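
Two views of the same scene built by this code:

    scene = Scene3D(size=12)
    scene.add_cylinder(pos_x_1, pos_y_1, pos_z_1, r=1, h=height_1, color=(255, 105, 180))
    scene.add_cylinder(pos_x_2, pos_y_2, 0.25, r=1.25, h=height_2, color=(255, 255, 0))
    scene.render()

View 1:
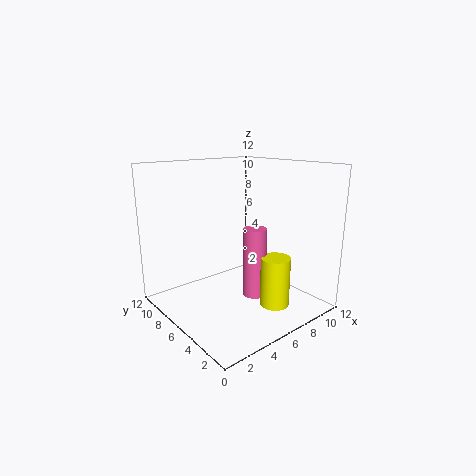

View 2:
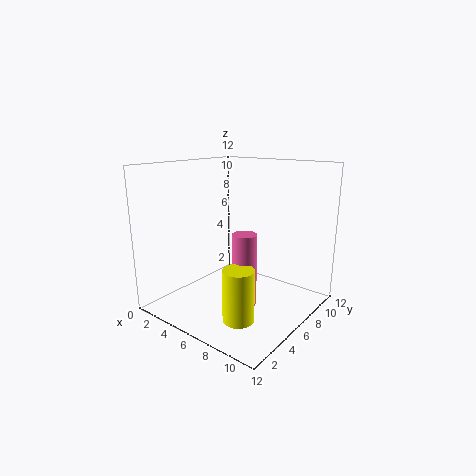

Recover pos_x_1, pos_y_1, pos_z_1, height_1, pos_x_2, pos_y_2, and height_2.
pos_x_1 = 7.25; pos_y_1 = 5.25; pos_z_1 = 0.75; height_1 = 6; pos_x_2 = 8; pos_y_2 = 3.5; height_2 = 4.25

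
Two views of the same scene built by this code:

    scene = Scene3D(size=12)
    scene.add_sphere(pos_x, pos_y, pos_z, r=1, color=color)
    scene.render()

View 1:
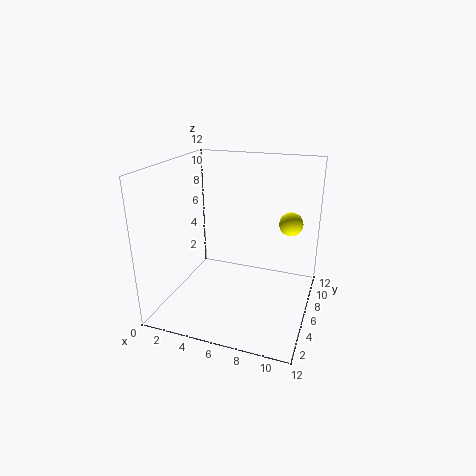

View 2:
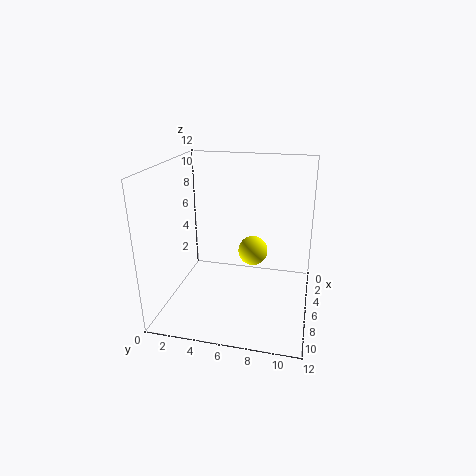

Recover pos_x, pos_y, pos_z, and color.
pos_x = 10, pos_y = 8, pos_z = 7, color = 'yellow'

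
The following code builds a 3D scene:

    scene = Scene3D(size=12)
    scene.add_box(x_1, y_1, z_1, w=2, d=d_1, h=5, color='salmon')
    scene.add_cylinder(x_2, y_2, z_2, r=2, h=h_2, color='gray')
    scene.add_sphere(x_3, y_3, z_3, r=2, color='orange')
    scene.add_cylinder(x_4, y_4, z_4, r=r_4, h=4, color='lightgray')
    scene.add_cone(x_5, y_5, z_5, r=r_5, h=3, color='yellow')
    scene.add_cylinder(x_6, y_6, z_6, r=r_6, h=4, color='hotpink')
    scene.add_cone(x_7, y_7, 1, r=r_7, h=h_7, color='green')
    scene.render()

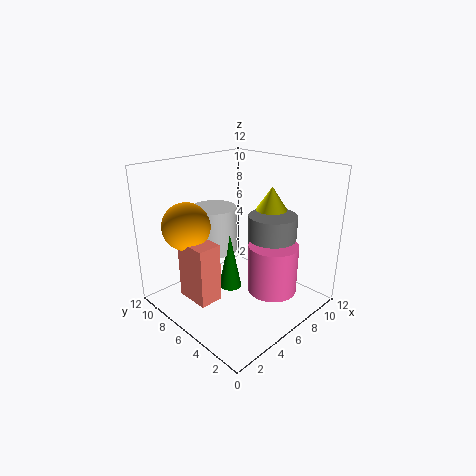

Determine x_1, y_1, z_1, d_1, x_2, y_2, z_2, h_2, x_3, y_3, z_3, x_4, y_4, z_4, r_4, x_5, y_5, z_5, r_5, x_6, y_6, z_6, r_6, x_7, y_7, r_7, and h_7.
x_1 = 2, y_1 = 6, z_1 = 1, d_1 = 3, x_2 = 8, y_2 = 4, z_2 = 3, h_2 = 5, x_3 = 3, y_3 = 9, z_3 = 7, x_4 = 6, y_4 = 9, z_4 = 4, r_4 = 2, x_5 = 9, y_5 = 5, z_5 = 7, r_5 = 2, x_6 = 7, y_6 = 3, z_6 = 2, r_6 = 2, x_7 = 6, y_7 = 7, r_7 = 1, h_7 = 5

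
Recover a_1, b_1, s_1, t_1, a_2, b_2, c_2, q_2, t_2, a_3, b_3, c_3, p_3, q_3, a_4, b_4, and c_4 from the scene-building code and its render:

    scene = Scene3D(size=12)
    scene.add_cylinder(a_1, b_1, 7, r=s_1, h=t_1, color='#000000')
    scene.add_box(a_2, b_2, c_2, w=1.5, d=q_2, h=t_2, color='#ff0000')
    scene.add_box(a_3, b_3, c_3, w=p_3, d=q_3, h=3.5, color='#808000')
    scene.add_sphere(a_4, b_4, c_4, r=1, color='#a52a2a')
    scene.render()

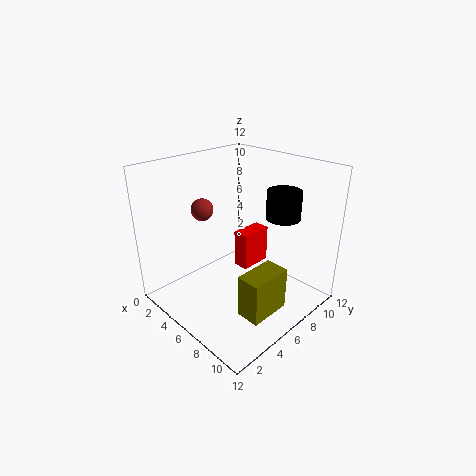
a_1 = 7.5, b_1 = 10, s_1 = 1.5, t_1 = 2.5, a_2 = 3.5, b_2 = 8, c_2 = 1.5, q_2 = 3, t_2 = 3.5, a_3 = 8.5, b_3 = 3.5, c_3 = 1, p_3 = 2, q_3 = 3.5, a_4 = 2, b_4 = 5.5, c_4 = 7.5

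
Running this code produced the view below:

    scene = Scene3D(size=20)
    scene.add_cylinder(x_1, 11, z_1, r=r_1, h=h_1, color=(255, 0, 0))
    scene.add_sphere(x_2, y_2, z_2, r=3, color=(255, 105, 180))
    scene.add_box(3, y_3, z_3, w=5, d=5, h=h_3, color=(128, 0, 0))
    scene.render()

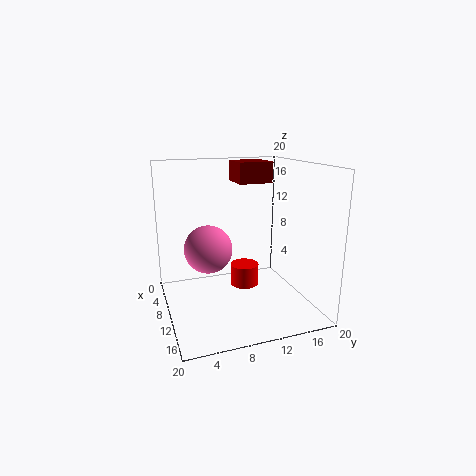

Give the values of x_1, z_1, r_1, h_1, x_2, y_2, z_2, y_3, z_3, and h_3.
x_1 = 10; z_1 = 3; r_1 = 2; h_1 = 3; x_2 = 13; y_2 = 5; z_2 = 10; y_3 = 11; z_3 = 17; h_3 = 3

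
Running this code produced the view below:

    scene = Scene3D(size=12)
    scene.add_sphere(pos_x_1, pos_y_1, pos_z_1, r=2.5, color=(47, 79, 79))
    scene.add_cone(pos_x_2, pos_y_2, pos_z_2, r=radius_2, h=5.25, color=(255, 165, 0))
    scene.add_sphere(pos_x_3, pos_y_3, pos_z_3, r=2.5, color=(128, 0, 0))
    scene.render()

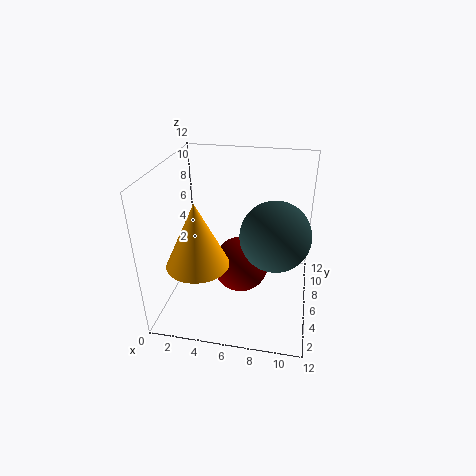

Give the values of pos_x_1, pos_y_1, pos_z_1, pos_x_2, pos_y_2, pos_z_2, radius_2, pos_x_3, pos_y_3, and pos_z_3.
pos_x_1 = 9.25, pos_y_1 = 3, pos_z_1 = 8.25, pos_x_2 = 3.25, pos_y_2 = 3.5, pos_z_2 = 4.75, radius_2 = 2.5, pos_x_3 = 6, pos_y_3 = 7.25, pos_z_3 = 2.5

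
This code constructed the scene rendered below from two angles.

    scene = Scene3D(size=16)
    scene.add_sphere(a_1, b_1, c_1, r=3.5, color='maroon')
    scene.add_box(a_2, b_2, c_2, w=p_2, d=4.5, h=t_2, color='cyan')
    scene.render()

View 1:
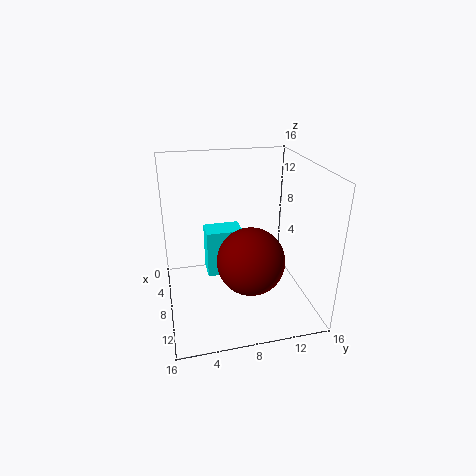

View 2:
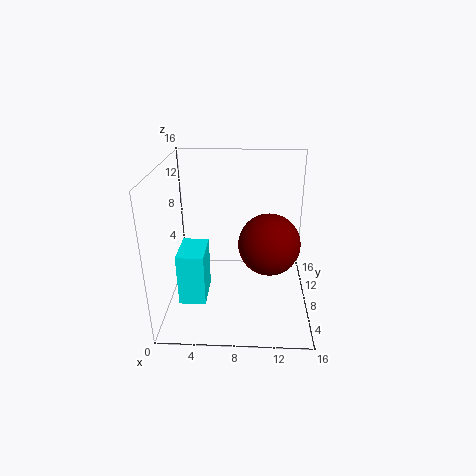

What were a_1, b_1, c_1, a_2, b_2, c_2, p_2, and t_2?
a_1 = 11.5, b_1 = 8.5, c_1 = 7, a_2 = 1.5, b_2 = 5, c_2 = 1, p_2 = 3, t_2 = 6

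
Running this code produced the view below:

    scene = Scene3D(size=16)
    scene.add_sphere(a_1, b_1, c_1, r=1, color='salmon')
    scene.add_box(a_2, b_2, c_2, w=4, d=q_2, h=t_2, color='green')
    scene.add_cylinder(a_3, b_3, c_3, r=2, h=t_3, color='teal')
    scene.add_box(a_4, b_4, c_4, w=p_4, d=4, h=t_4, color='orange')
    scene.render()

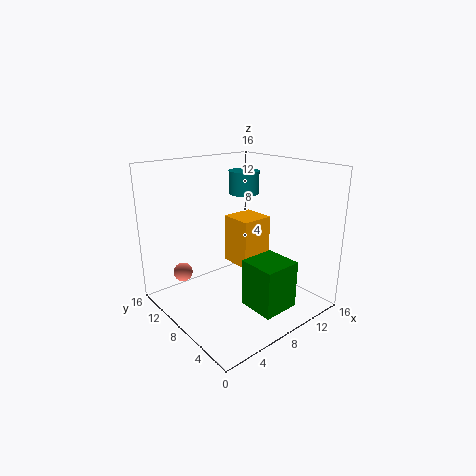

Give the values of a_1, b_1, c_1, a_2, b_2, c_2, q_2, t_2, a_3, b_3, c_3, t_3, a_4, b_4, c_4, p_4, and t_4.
a_1 = 2
b_1 = 10
c_1 = 5
a_2 = 6
b_2 = 1
c_2 = 2
q_2 = 4
t_2 = 5
a_3 = 14
b_3 = 14
c_3 = 11
t_3 = 3
a_4 = 10
b_4 = 9
c_4 = 3
p_4 = 4
t_4 = 6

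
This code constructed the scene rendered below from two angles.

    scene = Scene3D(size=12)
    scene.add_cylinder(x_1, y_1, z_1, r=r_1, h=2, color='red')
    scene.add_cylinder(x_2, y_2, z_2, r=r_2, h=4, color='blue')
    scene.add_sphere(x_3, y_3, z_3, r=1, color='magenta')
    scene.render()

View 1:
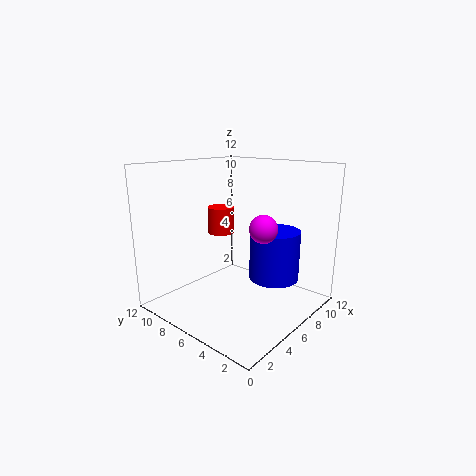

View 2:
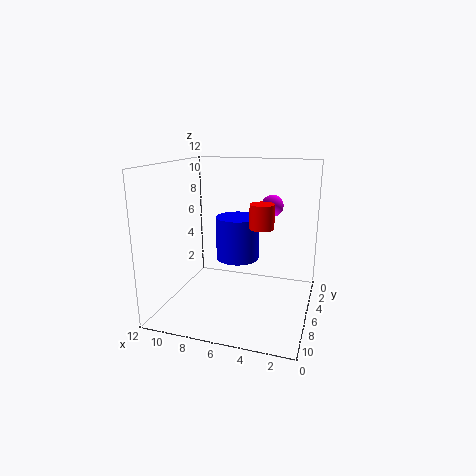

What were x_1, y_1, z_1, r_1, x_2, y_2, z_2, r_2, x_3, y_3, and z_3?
x_1 = 4, y_1 = 6, z_1 = 7, r_1 = 1, x_2 = 7, y_2 = 3, z_2 = 3, r_2 = 2, x_3 = 4, y_3 = 2, z_3 = 8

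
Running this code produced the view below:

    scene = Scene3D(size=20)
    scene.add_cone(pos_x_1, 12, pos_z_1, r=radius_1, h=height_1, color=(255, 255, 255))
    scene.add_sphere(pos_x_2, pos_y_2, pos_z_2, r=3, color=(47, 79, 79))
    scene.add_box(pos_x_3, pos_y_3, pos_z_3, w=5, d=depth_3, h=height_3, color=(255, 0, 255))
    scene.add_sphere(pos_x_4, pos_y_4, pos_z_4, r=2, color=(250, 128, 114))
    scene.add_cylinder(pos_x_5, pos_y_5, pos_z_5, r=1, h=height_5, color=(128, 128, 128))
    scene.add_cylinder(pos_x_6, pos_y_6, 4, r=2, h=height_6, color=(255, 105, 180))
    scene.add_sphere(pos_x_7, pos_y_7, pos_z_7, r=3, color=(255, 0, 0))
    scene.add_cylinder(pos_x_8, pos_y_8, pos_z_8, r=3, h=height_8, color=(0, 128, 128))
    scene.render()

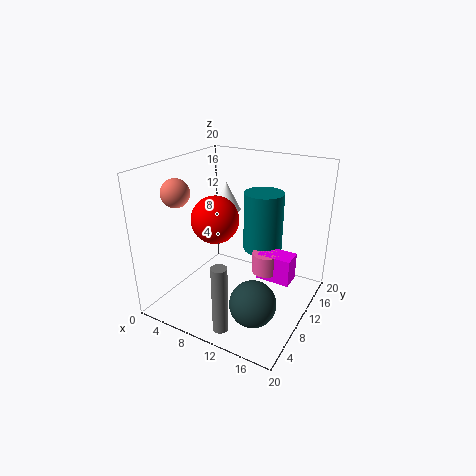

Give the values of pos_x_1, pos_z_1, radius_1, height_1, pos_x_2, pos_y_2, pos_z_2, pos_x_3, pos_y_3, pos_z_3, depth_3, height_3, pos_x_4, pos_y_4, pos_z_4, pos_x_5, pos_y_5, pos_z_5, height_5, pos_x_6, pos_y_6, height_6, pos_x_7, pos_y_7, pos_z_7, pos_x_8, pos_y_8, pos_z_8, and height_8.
pos_x_1 = 7, pos_z_1 = 13, radius_1 = 2, height_1 = 4, pos_x_2 = 15, pos_y_2 = 5, pos_z_2 = 4, pos_x_3 = 12, pos_y_3 = 12, pos_z_3 = 3, depth_3 = 3, height_3 = 4, pos_x_4 = 2, pos_y_4 = 7, pos_z_4 = 16, pos_x_5 = 12, pos_y_5 = 2, pos_z_5 = 1, height_5 = 9, pos_x_6 = 13, pos_y_6 = 13, height_6 = 3, pos_x_7 = 9, pos_y_7 = 6, pos_z_7 = 14, pos_x_8 = 11, pos_y_8 = 16, pos_z_8 = 6, height_8 = 9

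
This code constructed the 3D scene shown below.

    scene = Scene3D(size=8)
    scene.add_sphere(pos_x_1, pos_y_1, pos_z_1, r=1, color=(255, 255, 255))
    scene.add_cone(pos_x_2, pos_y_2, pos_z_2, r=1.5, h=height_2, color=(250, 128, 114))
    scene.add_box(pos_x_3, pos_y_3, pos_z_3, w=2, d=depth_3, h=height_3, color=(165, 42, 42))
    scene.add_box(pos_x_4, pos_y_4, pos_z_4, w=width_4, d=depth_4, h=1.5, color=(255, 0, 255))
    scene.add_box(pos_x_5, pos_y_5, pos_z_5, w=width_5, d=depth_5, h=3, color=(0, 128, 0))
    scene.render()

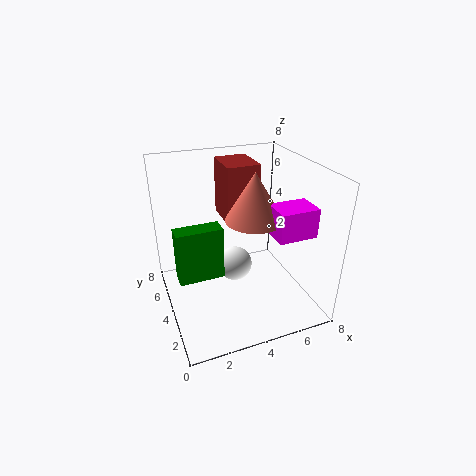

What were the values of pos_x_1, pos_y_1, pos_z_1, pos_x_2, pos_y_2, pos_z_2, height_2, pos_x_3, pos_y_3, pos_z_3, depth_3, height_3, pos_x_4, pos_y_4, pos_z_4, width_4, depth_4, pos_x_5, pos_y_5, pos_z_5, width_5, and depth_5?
pos_x_1 = 4; pos_y_1 = 4.5; pos_z_1 = 2; pos_x_2 = 4.5; pos_y_2 = 3; pos_z_2 = 5.5; height_2 = 2.5; pos_x_3 = 4; pos_y_3 = 5.5; pos_z_3 = 4; depth_3 = 2.5; height_3 = 3.5; pos_x_4 = 5; pos_y_4 = 1; pos_z_4 = 5; width_4 = 2; depth_4 = 1.5; pos_x_5 = 0.5; pos_y_5 = 3.5; pos_z_5 = 2; width_5 = 2.5; depth_5 = 1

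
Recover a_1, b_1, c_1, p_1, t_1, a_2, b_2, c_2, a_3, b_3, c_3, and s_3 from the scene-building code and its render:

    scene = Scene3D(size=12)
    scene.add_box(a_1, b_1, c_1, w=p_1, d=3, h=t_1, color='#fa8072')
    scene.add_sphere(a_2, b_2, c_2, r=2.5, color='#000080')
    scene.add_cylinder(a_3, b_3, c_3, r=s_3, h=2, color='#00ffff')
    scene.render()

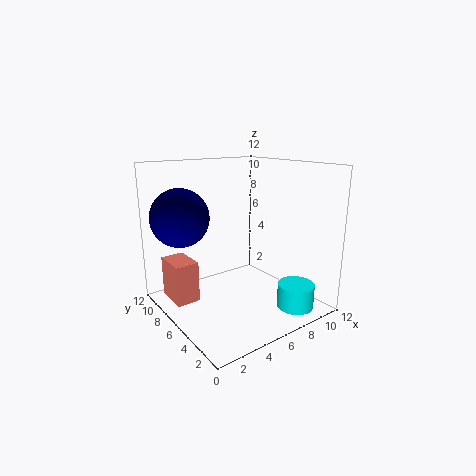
a_1 = 1
b_1 = 7.5
c_1 = 0.5
p_1 = 2
t_1 = 3.5
a_2 = 2.5
b_2 = 9.5
c_2 = 7.5
a_3 = 9
b_3 = 2
c_3 = 0.5
s_3 = 1.5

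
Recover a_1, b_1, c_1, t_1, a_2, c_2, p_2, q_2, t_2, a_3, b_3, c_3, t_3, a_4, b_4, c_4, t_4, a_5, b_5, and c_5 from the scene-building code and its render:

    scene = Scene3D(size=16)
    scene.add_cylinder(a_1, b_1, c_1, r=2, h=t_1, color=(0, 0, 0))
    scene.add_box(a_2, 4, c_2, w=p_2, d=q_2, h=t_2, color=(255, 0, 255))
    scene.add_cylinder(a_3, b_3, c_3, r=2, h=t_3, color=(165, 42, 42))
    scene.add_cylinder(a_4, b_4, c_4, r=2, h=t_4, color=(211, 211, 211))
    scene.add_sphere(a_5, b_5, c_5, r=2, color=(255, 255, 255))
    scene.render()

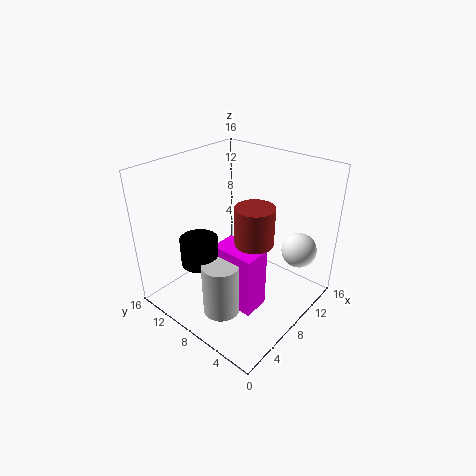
a_1 = 4, b_1 = 10, c_1 = 6, t_1 = 3, a_2 = 5, c_2 = 1, p_2 = 3, q_2 = 5, t_2 = 7, a_3 = 7, b_3 = 5, c_3 = 9, t_3 = 4, a_4 = 4, b_4 = 7, c_4 = 1, t_4 = 6, a_5 = 13, b_5 = 3, c_5 = 6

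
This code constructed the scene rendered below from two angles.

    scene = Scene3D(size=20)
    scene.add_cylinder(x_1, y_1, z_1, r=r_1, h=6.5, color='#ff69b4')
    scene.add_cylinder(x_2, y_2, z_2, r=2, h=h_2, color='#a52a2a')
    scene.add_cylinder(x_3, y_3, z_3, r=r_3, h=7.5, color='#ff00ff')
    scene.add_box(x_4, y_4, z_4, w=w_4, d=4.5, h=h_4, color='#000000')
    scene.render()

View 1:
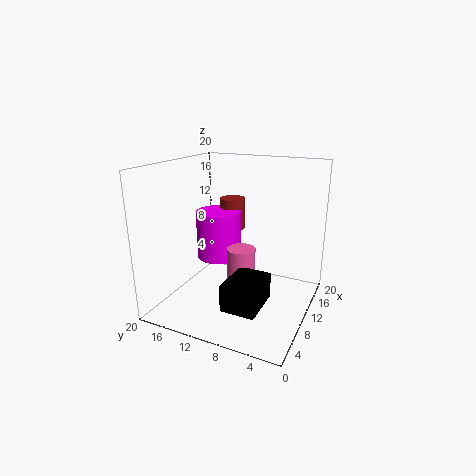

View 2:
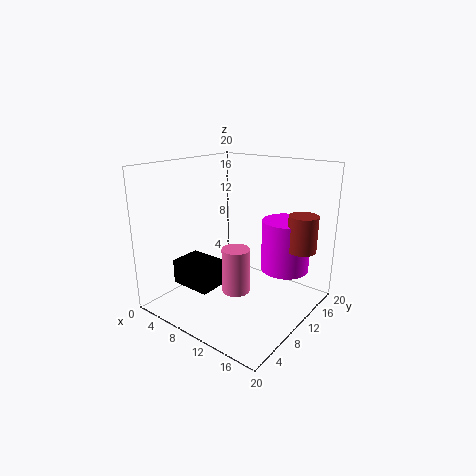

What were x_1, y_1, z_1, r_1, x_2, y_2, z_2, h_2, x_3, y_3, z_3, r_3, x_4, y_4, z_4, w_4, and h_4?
x_1 = 10
y_1 = 9.5
z_1 = 2
r_1 = 2
x_2 = 17.5
y_2 = 14.5
z_2 = 8.5
h_2 = 5
x_3 = 14.5
y_3 = 15.5
z_3 = 4.5
r_3 = 3.5
x_4 = 2.5
y_4 = 4.5
z_4 = 3
w_4 = 6
h_4 = 3.5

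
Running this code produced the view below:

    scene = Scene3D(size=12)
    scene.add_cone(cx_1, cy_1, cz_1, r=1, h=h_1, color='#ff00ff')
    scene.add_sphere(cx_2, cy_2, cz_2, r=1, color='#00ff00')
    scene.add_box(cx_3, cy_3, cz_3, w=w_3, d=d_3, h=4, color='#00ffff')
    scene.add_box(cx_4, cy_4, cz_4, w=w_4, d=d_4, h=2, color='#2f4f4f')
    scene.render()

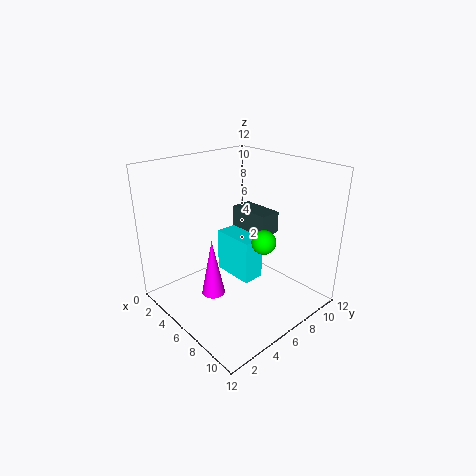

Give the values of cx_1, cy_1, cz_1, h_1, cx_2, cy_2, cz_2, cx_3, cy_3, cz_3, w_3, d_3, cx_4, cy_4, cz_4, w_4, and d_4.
cx_1 = 5
cy_1 = 4
cz_1 = 1
h_1 = 5
cx_2 = 8
cy_2 = 7
cz_2 = 6
cx_3 = 2
cy_3 = 7
cz_3 = 1
w_3 = 4
d_3 = 2
cx_4 = 2
cy_4 = 9
cz_4 = 5
w_4 = 4
d_4 = 2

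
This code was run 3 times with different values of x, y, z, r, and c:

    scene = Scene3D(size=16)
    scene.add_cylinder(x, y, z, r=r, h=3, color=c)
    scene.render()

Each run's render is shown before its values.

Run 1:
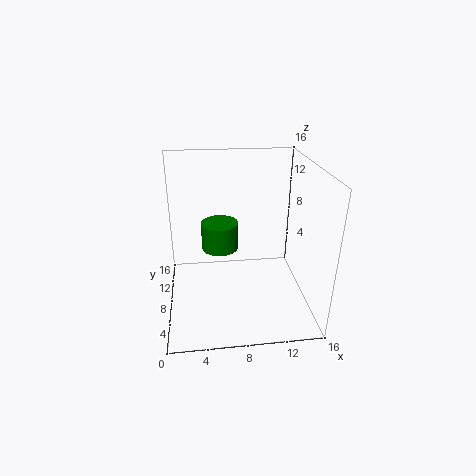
x = 6
y = 8
z = 7
r = 2
c = 'green'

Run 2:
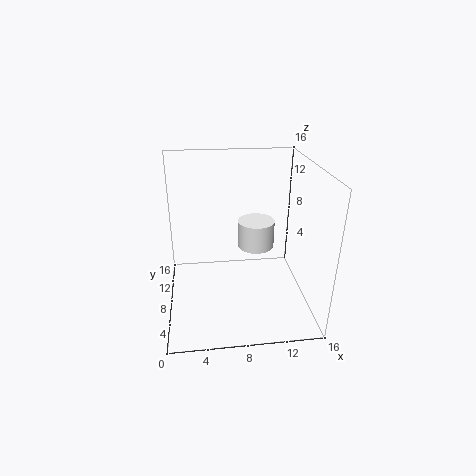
x = 10
y = 8
z = 7
r = 2
c = 'white'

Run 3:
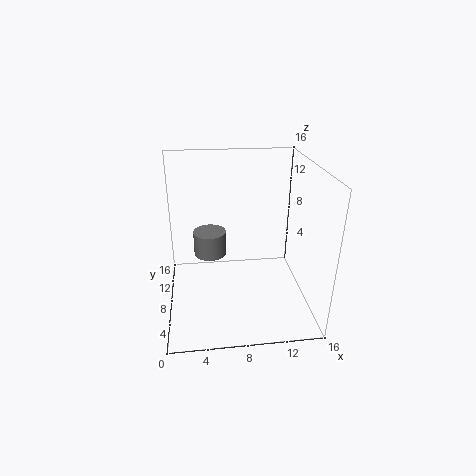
x = 5
y = 12
z = 4
r = 2
c = 'gray'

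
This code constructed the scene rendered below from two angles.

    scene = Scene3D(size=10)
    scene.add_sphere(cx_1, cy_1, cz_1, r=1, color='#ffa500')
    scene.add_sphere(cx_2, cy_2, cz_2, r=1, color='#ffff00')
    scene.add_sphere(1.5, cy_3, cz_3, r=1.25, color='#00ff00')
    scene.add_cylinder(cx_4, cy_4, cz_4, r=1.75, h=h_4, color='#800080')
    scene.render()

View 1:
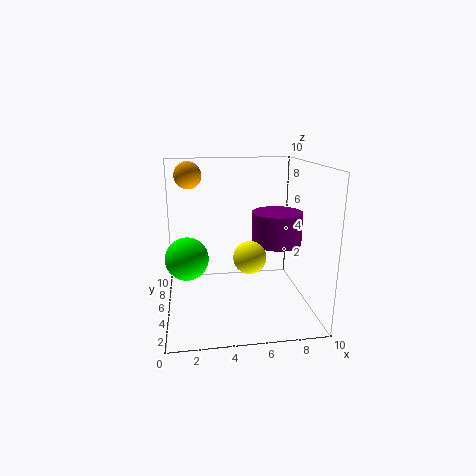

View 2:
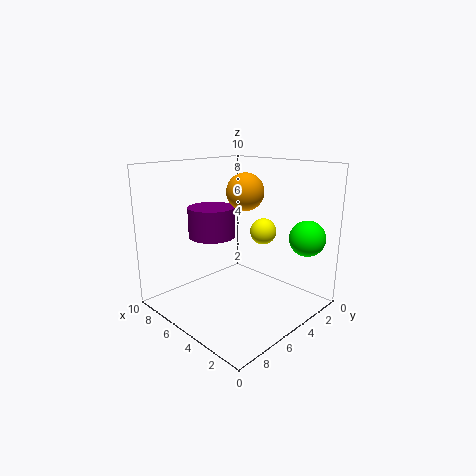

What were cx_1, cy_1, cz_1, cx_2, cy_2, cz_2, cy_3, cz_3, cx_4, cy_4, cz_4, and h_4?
cx_1 = 1.75, cy_1 = 7.75, cz_1 = 9, cx_2 = 5.25, cy_2 = 2, cz_2 = 4.75, cy_3 = 1.75, cz_3 = 5, cx_4 = 7.75, cy_4 = 5, cz_4 = 4.5, h_4 = 2.25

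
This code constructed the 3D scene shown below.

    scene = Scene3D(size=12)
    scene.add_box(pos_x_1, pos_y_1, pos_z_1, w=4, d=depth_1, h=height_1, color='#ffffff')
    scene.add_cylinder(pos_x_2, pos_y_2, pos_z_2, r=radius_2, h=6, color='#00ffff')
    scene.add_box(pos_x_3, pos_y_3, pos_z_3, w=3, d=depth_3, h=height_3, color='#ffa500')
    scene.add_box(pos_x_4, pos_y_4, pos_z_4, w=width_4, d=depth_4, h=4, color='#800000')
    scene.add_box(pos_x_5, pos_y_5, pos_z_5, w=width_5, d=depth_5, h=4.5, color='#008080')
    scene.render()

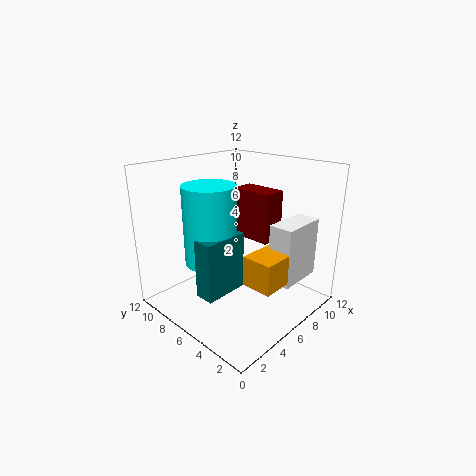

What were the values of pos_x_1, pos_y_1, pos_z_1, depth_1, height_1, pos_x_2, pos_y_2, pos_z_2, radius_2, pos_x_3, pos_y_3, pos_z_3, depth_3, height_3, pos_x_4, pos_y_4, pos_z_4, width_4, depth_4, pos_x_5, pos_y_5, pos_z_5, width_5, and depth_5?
pos_x_1 = 7, pos_y_1 = 1.5, pos_z_1 = 2.5, depth_1 = 2, height_1 = 5, pos_x_2 = 3, pos_y_2 = 6, pos_z_2 = 5, radius_2 = 2, pos_x_3 = 4.5, pos_y_3 = 1.5, pos_z_3 = 3, depth_3 = 2.5, height_3 = 2.5, pos_x_4 = 6.5, pos_y_4 = 3.5, pos_z_4 = 6, width_4 = 2, depth_4 = 3.5, pos_x_5 = 1, pos_y_5 = 4, pos_z_5 = 3, width_5 = 3.5, depth_5 = 1.5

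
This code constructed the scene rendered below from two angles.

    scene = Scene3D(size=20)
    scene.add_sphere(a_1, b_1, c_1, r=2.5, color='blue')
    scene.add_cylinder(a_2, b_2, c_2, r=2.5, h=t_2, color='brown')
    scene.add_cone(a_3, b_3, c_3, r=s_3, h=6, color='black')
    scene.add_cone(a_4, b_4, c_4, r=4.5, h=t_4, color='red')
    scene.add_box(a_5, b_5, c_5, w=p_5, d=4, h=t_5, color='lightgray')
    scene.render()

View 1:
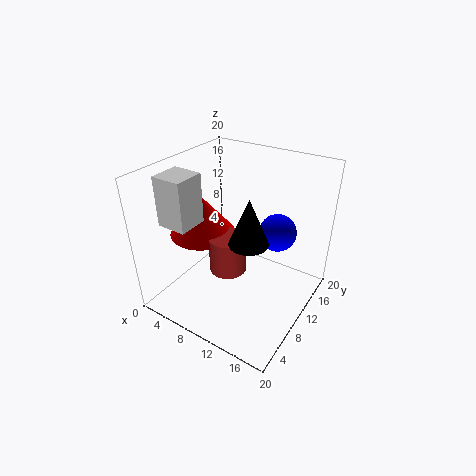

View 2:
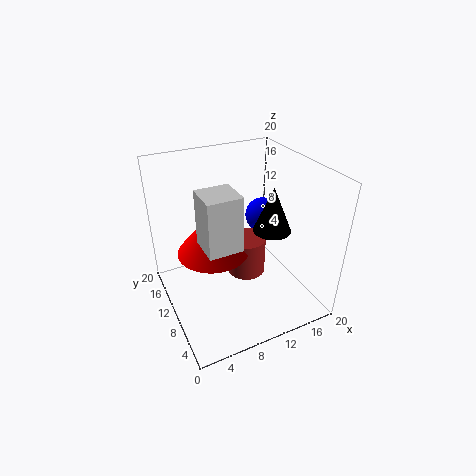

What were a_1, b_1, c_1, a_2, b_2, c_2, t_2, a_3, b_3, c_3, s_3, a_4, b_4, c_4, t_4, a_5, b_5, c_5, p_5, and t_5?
a_1 = 15, b_1 = 12, c_1 = 11.5, a_2 = 10, b_2 = 7.5, c_2 = 6.5, t_2 = 5, a_3 = 13.5, b_3 = 7, c_3 = 12, s_3 = 2.5, a_4 = 5.5, b_4 = 8, c_4 = 10.5, t_4 = 5.5, a_5 = 3, b_5 = 2.5, c_5 = 13.5, p_5 = 4, t_5 = 6.5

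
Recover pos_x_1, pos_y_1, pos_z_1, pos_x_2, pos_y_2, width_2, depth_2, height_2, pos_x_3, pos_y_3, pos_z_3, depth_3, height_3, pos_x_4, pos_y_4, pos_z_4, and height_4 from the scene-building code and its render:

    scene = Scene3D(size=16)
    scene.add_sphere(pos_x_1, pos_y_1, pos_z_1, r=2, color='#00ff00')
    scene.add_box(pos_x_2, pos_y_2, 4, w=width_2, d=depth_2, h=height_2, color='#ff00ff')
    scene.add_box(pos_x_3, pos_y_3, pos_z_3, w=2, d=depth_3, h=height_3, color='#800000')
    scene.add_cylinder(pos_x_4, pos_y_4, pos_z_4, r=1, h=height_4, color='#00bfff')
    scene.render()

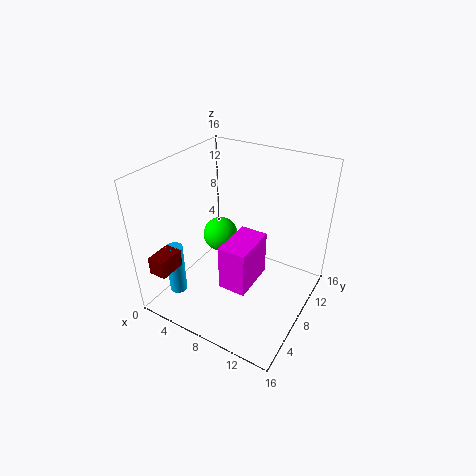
pos_x_1 = 5, pos_y_1 = 9, pos_z_1 = 7, pos_x_2 = 8, pos_y_2 = 4, width_2 = 3, depth_2 = 5, height_2 = 5, pos_x_3 = 1, pos_y_3 = 1, pos_z_3 = 5, depth_3 = 3, height_3 = 2, pos_x_4 = 2, pos_y_4 = 4, pos_z_4 = 1, height_4 = 6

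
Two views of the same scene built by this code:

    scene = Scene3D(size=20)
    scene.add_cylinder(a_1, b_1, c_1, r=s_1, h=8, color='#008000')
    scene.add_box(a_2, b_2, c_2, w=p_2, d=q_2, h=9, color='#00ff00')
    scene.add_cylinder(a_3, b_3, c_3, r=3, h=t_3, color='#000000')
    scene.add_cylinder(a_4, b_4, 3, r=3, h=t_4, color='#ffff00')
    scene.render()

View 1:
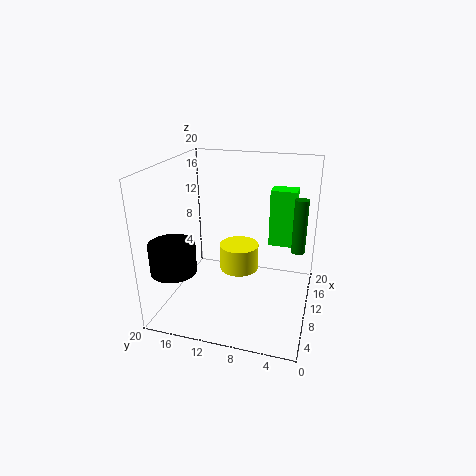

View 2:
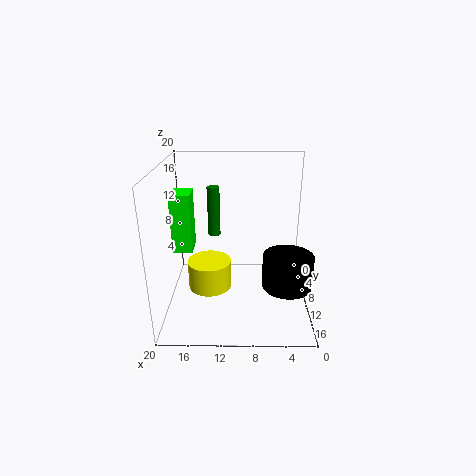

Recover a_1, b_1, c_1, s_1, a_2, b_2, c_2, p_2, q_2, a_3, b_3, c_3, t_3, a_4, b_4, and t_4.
a_1 = 14
b_1 = 2
c_1 = 7
s_1 = 1
a_2 = 17
b_2 = 3
c_2 = 6
p_2 = 3
q_2 = 4
a_3 = 4
b_3 = 17
c_3 = 7
t_3 = 4
a_4 = 14
b_4 = 11
t_4 = 4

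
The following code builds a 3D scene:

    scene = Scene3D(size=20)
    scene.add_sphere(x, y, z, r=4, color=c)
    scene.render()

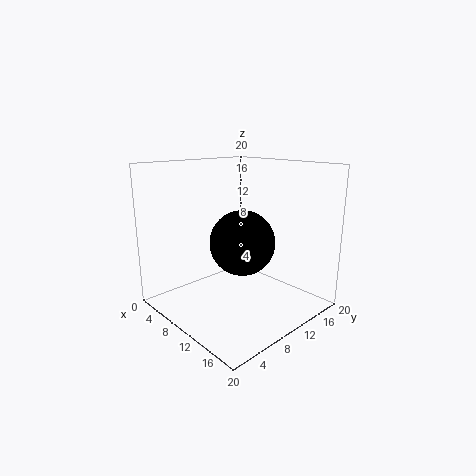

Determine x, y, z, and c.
x = 14, y = 7, z = 11, c = 'black'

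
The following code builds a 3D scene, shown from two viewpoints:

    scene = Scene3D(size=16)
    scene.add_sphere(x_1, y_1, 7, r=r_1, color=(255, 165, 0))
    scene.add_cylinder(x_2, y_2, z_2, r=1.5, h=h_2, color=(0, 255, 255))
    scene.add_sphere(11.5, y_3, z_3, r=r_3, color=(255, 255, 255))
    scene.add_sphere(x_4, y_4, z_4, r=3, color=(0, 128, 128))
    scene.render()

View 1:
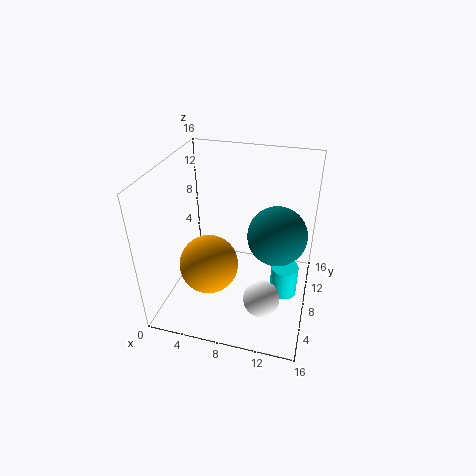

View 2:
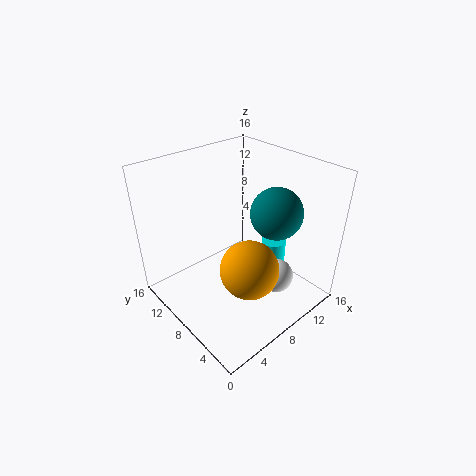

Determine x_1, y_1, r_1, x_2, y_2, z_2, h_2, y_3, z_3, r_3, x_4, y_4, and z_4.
x_1 = 6
y_1 = 4
r_1 = 3
x_2 = 13.5
y_2 = 7.5
z_2 = 2
h_2 = 3.5
y_3 = 5
z_3 = 2.5
r_3 = 2
x_4 = 12.5
y_4 = 6.5
z_4 = 10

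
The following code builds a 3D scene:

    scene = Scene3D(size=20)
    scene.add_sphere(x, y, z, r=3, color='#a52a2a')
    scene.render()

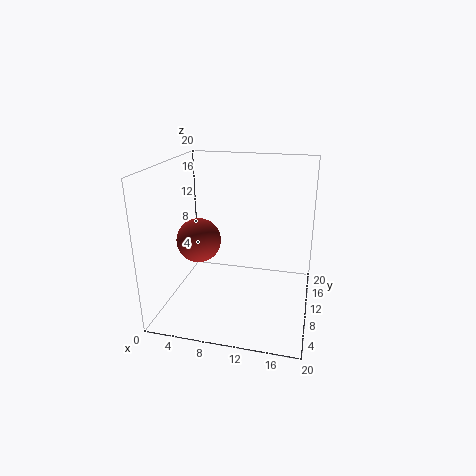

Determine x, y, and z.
x = 5
y = 8
z = 10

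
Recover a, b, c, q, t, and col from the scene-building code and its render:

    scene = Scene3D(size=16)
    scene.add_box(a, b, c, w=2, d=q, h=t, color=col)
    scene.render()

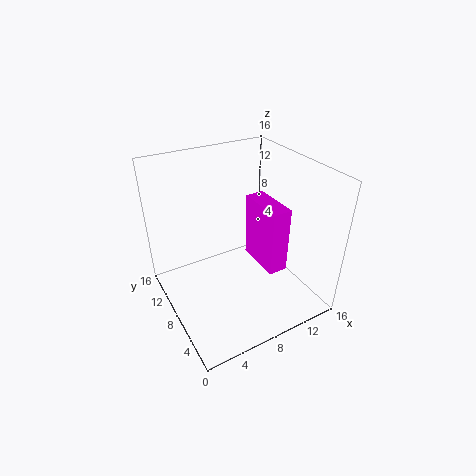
a = 9, b = 3, c = 6, q = 5, t = 7, col = 'magenta'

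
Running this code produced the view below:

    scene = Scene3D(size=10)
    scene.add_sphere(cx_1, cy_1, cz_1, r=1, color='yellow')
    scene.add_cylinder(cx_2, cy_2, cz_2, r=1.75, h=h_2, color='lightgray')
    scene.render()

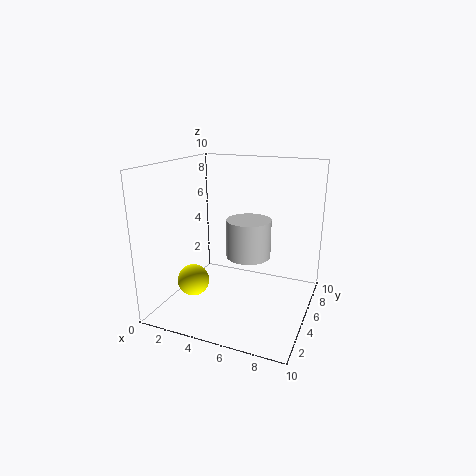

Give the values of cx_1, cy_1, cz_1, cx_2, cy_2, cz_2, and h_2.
cx_1 = 3.25; cy_1 = 1.75; cz_1 = 3; cx_2 = 4.75; cy_2 = 7.75; cz_2 = 2.5; h_2 = 3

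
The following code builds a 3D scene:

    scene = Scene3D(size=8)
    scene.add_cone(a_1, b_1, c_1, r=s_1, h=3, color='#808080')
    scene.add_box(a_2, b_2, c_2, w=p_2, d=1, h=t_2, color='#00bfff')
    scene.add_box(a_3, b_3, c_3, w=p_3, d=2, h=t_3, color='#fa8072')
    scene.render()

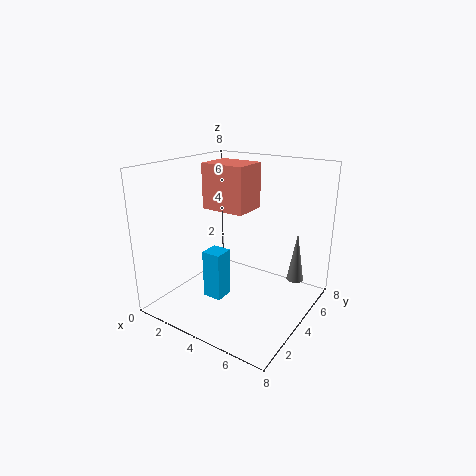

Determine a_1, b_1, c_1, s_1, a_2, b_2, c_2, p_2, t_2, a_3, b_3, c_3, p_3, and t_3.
a_1 = 6.5; b_1 = 6.5; c_1 = 1; s_1 = 0.5; a_2 = 3.5; b_2 = 1.5; c_2 = 1.5; p_2 = 1; t_2 = 2.5; a_3 = 2; b_3 = 3.5; c_3 = 5.5; p_3 = 2.5; t_3 = 2.5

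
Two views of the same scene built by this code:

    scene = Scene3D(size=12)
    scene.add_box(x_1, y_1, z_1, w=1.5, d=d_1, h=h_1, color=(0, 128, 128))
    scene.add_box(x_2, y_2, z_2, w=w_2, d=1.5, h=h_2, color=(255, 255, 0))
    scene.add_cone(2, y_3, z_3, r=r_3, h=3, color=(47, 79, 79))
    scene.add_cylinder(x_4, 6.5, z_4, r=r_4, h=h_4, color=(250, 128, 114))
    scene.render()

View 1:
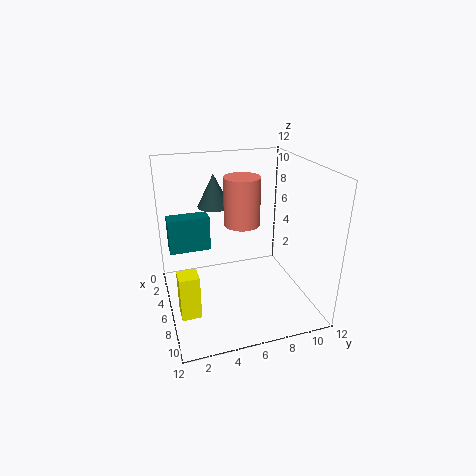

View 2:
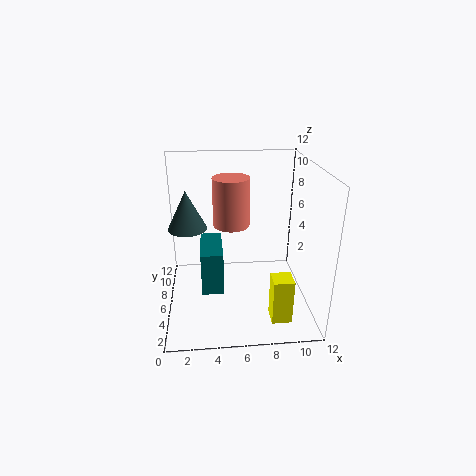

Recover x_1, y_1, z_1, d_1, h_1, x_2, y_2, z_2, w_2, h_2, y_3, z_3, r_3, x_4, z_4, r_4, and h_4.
x_1 = 3; y_1 = 0.5; z_1 = 4.5; d_1 = 3.5; h_1 = 3; x_2 = 8; y_2 = 0.5; z_2 = 1.5; w_2 = 1.5; h_2 = 3.5; y_3 = 5; z_3 = 7.5; r_3 = 1.5; x_4 = 5.5; z_4 = 7; r_4 = 1.5; h_4 = 4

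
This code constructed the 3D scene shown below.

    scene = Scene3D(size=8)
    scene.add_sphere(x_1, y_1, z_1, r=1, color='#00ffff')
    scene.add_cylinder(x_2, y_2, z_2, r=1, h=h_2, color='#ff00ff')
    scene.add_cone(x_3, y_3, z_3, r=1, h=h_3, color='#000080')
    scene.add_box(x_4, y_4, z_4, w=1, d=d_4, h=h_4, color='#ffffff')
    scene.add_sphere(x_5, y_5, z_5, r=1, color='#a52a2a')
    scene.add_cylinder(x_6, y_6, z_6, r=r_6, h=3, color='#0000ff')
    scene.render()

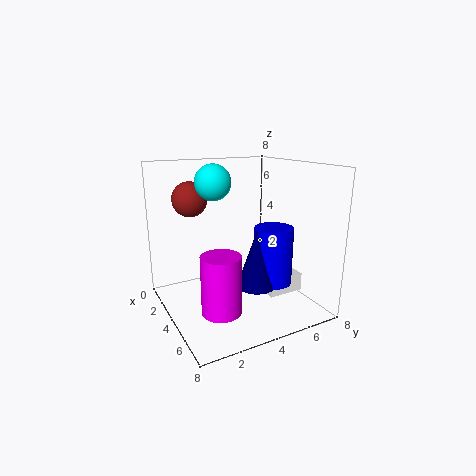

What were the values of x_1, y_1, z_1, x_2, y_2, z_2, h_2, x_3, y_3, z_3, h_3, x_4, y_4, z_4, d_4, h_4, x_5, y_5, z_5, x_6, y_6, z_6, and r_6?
x_1 = 3
y_1 = 3
z_1 = 7
x_2 = 6
y_2 = 2
z_2 = 1
h_2 = 3
x_3 = 6
y_3 = 4
z_3 = 2
h_3 = 3
x_4 = 5
y_4 = 5
z_4 = 1
d_4 = 2
h_4 = 1
x_5 = 2
y_5 = 2
z_5 = 6
x_6 = 6
y_6 = 5
z_6 = 2
r_6 = 1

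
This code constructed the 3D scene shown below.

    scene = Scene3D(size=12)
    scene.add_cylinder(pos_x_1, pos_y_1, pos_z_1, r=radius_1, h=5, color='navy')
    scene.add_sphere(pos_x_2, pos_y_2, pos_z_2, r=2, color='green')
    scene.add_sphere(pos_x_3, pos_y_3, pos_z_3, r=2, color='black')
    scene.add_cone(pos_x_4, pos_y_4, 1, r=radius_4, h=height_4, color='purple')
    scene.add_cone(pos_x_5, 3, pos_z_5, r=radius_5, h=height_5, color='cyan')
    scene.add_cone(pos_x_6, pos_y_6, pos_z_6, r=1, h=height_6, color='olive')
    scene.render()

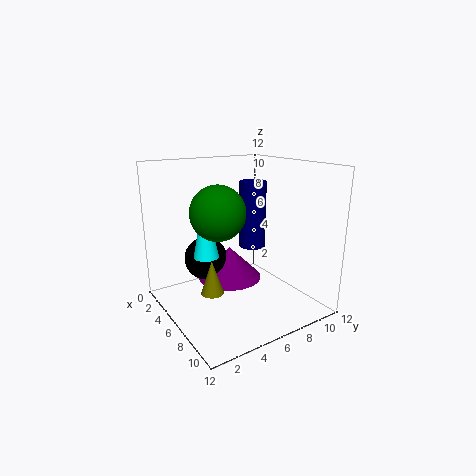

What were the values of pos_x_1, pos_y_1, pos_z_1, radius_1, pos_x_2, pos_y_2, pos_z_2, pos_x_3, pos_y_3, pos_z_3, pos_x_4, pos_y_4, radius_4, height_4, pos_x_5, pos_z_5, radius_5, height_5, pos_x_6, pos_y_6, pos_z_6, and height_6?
pos_x_1 = 8; pos_y_1 = 6; pos_z_1 = 6; radius_1 = 1; pos_x_2 = 8; pos_y_2 = 3; pos_z_2 = 9; pos_x_3 = 2; pos_y_3 = 5; pos_z_3 = 3; pos_x_4 = 3; pos_y_4 = 7; radius_4 = 3; height_4 = 3; pos_x_5 = 6; pos_z_5 = 5; radius_5 = 1; height_5 = 5; pos_x_6 = 5; pos_y_6 = 4; pos_z_6 = 1; height_6 = 3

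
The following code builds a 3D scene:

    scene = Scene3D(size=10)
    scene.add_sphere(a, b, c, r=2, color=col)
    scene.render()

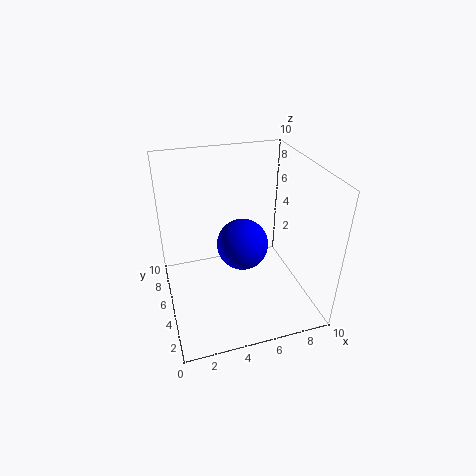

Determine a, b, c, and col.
a = 6, b = 7, c = 3, col = 'blue'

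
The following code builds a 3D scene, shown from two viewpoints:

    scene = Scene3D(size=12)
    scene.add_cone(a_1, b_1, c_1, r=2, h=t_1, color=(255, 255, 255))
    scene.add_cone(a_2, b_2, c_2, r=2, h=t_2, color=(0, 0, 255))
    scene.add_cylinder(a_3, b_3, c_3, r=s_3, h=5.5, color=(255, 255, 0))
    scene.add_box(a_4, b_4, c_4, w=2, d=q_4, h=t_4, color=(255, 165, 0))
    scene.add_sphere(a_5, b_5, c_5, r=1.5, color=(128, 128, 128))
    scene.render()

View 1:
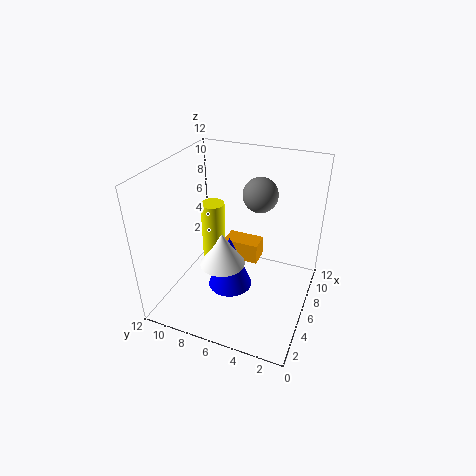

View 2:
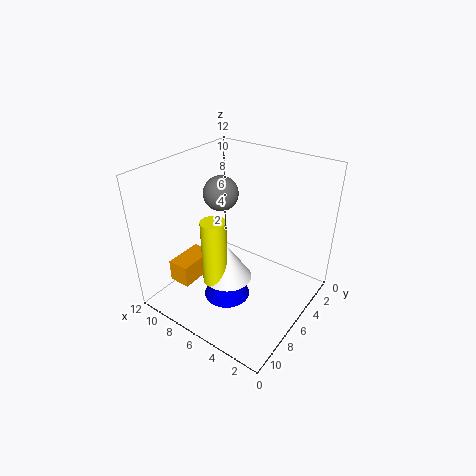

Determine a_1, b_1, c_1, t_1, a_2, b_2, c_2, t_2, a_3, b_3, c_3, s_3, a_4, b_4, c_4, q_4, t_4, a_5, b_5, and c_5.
a_1 = 6, b_1 = 7.5, c_1 = 3, t_1 = 3, a_2 = 6.5, b_2 = 7, c_2 = 0.5, t_2 = 5, a_3 = 6.5, b_3 = 8.5, c_3 = 3, s_3 = 1, a_4 = 9.5, b_4 = 5.5, c_4 = 1, q_4 = 3.5, t_4 = 2, a_5 = 8.5, b_5 = 5, c_5 = 9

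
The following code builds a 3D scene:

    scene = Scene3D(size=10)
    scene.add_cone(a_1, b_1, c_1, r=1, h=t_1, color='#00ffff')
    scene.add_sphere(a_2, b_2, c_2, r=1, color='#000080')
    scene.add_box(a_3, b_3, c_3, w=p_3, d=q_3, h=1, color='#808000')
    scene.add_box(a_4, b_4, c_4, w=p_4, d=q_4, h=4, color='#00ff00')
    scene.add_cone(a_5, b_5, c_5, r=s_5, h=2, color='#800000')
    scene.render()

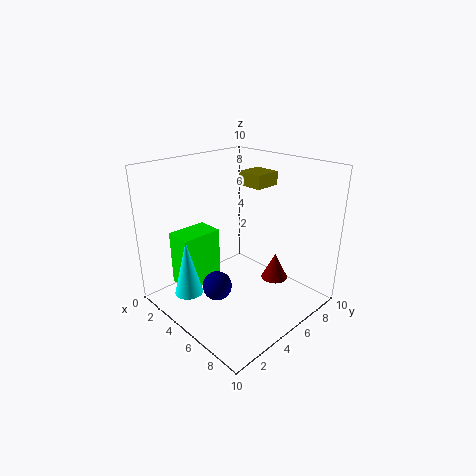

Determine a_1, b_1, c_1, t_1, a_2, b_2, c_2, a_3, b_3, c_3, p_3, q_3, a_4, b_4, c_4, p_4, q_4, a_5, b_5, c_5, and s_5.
a_1 = 3; b_1 = 2; c_1 = 1; t_1 = 4; a_2 = 5; b_2 = 3; c_2 = 2; a_3 = 3; b_3 = 7; c_3 = 8; p_3 = 2; q_3 = 2; a_4 = 1; b_4 = 2; c_4 = 1; p_4 = 2; q_4 = 3; a_5 = 6; b_5 = 8; c_5 = 1; s_5 = 1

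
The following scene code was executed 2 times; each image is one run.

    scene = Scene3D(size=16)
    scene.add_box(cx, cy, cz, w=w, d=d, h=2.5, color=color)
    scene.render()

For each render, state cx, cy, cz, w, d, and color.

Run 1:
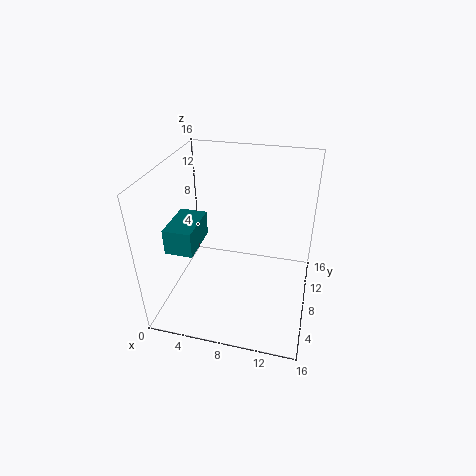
cx = 2.5, cy = 1.5, cz = 9.5, w = 2.75, d = 4.5, color = 'teal'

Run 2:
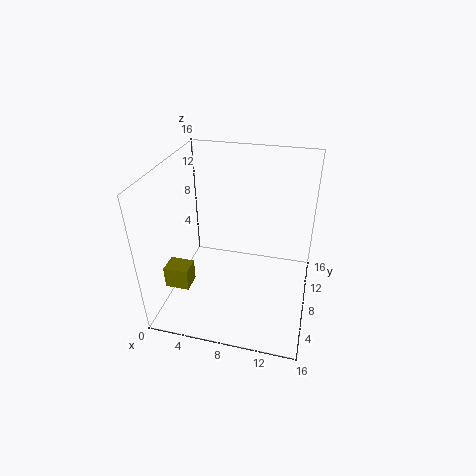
cx = 0.5, cy = 4, cz = 2.75, w = 2.75, d = 2.25, color = 'olive'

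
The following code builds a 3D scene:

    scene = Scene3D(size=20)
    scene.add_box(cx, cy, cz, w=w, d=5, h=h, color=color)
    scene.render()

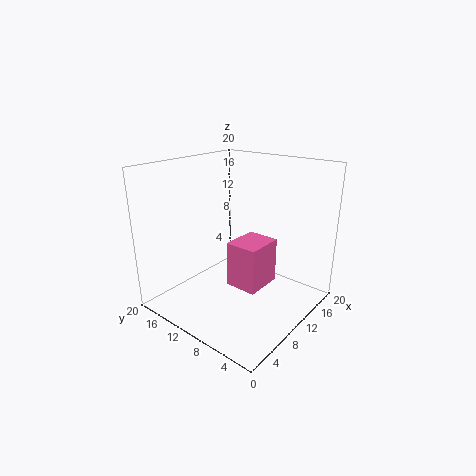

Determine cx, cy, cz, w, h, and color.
cx = 11, cy = 8, cz = 1, w = 6, h = 7, color = 'hotpink'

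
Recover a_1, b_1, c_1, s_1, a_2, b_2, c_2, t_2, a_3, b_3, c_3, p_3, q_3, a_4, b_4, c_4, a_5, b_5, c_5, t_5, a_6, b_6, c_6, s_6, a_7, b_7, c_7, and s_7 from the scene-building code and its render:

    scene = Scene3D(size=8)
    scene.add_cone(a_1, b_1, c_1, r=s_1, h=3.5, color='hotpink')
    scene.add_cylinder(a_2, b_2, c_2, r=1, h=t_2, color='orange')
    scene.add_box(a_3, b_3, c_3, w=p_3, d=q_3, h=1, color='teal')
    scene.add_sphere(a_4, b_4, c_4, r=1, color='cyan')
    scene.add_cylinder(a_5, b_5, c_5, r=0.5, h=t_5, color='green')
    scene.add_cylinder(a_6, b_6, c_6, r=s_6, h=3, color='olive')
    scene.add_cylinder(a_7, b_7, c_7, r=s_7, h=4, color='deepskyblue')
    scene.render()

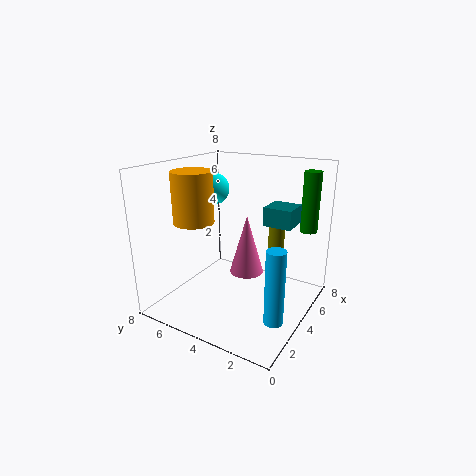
a_1 = 5, b_1 = 4, c_1 = 1.5, s_1 = 1, a_2 = 1.5, b_2 = 5, c_2 = 5.5, t_2 = 2.5, a_3 = 4, b_3 = 1, c_3 = 5, p_3 = 1.5, q_3 = 1.5, a_4 = 6, b_4 = 7, c_4 = 6, a_5 = 7, b_5 = 1, c_5 = 4, t_5 = 3.5, a_6 = 7, b_6 = 3, c_6 = 1, s_6 = 0.5, a_7 = 2.5, b_7 = 1, c_7 = 0.5, s_7 = 0.5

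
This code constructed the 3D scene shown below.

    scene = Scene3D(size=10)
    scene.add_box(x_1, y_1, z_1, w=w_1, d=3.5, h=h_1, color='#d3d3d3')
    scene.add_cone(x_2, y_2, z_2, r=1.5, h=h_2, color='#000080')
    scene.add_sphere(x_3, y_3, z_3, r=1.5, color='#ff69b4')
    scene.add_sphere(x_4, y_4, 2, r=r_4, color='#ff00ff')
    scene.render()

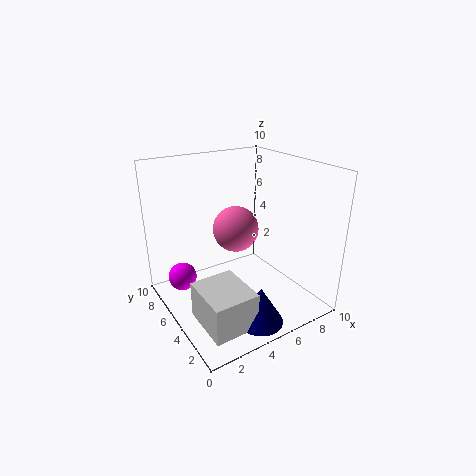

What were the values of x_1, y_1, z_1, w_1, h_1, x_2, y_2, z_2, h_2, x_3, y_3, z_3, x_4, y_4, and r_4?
x_1 = 1, y_1 = 1, z_1 = 0.5, w_1 = 3, h_1 = 2.5, x_2 = 4.5, y_2 = 1.5, z_2 = 0.5, h_2 = 2.5, x_3 = 4.5, y_3 = 4.5, z_3 = 6, x_4 = 1.5, y_4 = 7, r_4 = 1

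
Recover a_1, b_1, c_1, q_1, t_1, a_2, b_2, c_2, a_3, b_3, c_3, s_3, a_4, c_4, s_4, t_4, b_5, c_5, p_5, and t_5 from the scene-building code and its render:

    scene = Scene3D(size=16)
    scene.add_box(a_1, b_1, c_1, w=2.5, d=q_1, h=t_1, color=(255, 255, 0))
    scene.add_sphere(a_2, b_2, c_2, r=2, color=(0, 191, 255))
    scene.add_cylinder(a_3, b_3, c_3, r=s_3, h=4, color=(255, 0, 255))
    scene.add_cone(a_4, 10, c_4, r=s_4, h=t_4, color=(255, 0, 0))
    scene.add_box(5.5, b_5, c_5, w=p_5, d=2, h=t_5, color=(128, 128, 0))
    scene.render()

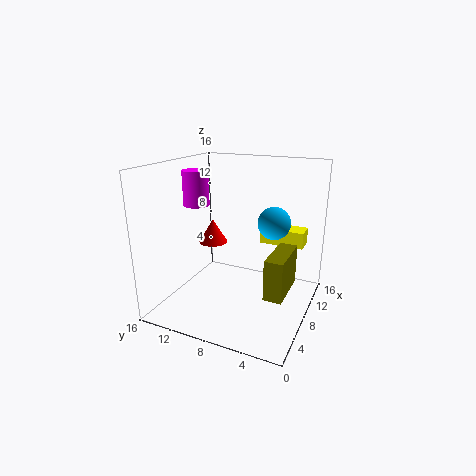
a_1 = 13.5
b_1 = 2
c_1 = 5.5
q_1 = 5.5
t_1 = 2
a_2 = 13
b_2 = 5.5
c_2 = 8.5
a_3 = 8.5
b_3 = 13.5
c_3 = 11
s_3 = 1.5
a_4 = 6
c_4 = 8
s_4 = 1.5
t_4 = 2.5
b_5 = 2
c_5 = 2.5
p_5 = 5.5
t_5 = 4.5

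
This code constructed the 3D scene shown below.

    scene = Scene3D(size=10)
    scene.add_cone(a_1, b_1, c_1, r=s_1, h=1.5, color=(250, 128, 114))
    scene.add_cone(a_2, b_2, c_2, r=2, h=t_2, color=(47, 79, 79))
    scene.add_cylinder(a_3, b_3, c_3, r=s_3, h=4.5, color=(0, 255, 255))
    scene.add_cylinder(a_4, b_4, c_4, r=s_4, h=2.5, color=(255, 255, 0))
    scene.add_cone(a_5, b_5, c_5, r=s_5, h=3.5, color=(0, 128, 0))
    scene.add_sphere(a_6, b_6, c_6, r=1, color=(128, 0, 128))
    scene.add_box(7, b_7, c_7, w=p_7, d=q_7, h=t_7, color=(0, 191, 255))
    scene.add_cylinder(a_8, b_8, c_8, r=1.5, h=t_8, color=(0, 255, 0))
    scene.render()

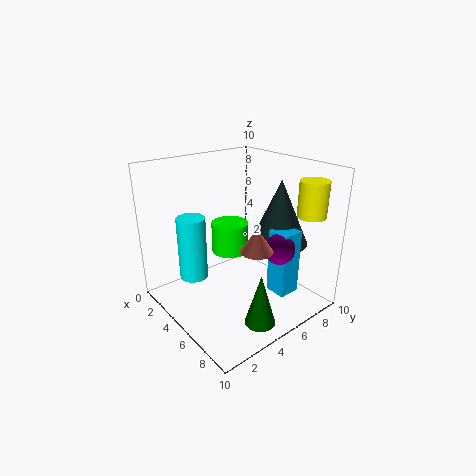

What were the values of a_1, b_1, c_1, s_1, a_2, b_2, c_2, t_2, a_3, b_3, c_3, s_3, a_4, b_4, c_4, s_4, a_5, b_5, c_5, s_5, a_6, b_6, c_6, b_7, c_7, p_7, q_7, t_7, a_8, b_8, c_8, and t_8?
a_1 = 8; b_1 = 4; c_1 = 5.5; s_1 = 1; a_2 = 6.5; b_2 = 7.5; c_2 = 4.5; t_2 = 4.5; a_3 = 3; b_3 = 2.5; c_3 = 2; s_3 = 1; a_4 = 8; b_4 = 9; c_4 = 6.5; s_4 = 1; a_5 = 8.5; b_5 = 4; c_5 = 0.5; s_5 = 1; a_6 = 8; b_6 = 6; c_6 = 5; b_7 = 6; c_7 = 1.5; p_7 = 1.5; q_7 = 1.5; t_7 = 4.5; a_8 = 1.5; b_8 = 7; c_8 = 2; t_8 = 2.5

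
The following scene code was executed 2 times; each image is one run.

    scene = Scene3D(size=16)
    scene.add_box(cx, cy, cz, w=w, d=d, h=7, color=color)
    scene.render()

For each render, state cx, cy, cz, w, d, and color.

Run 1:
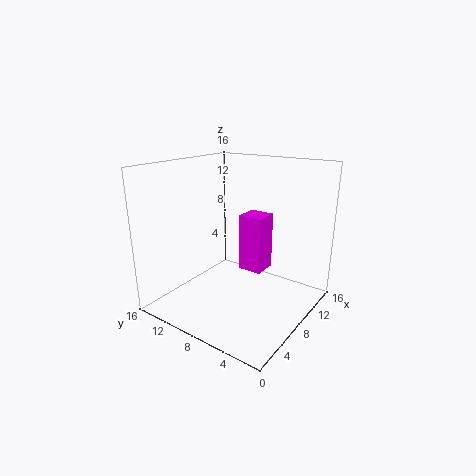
cx = 11; cy = 7; cz = 2.5; w = 3; d = 3; color = 'magenta'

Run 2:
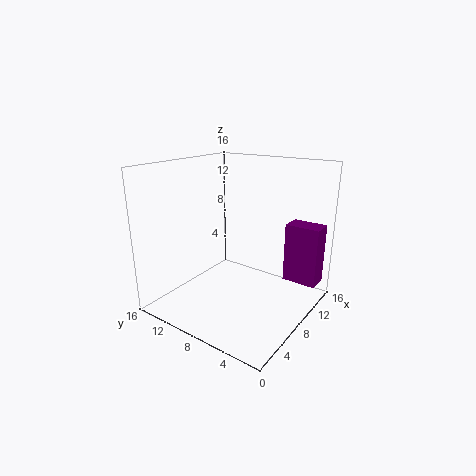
cx = 12.5; cy = 0.5; cz = 2; w = 2.5; d = 4; color = 'purple'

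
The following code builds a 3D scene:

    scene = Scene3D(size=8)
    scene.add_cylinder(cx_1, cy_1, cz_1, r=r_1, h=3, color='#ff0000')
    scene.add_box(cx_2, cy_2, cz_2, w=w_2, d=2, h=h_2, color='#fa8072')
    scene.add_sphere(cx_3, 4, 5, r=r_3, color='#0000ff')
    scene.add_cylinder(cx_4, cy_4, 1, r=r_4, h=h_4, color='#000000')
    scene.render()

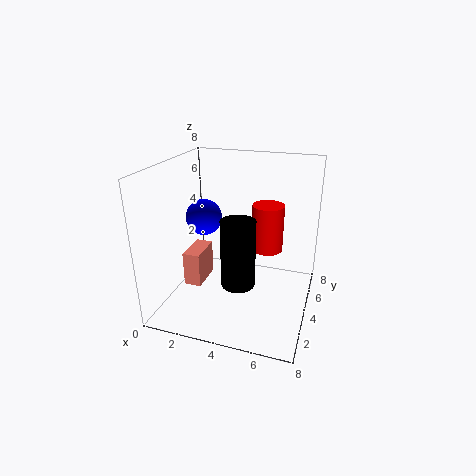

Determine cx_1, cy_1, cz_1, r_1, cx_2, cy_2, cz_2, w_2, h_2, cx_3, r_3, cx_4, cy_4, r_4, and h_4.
cx_1 = 5; cy_1 = 7; cz_1 = 2; r_1 = 1; cx_2 = 1; cy_2 = 3; cz_2 = 1; w_2 = 1; h_2 = 2; cx_3 = 2; r_3 = 1; cx_4 = 4; cy_4 = 4; r_4 = 1; h_4 = 4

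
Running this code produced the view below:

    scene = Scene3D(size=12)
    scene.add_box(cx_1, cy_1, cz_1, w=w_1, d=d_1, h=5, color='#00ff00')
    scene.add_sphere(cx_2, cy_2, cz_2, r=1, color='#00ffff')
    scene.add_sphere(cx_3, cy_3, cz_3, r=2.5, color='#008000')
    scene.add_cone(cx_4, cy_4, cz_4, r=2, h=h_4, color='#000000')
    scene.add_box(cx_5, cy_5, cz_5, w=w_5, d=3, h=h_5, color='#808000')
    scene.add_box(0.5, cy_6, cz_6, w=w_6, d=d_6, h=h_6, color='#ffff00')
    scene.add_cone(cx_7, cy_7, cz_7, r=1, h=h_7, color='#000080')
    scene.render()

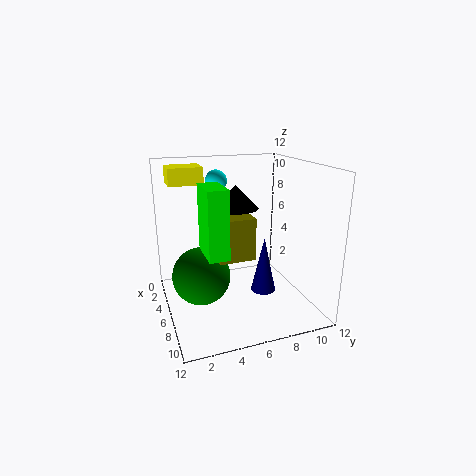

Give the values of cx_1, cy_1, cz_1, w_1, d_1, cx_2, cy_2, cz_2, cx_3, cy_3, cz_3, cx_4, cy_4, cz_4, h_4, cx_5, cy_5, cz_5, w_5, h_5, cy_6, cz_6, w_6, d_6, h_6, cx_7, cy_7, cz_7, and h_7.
cx_1 = 7, cy_1 = 2.5, cz_1 = 6, w_1 = 3, d_1 = 1.5, cx_2 = 1.5, cy_2 = 5.5, cz_2 = 10, cx_3 = 5, cy_3 = 3, cz_3 = 2.5, cx_4 = 4, cy_4 = 6.5, cz_4 = 8, h_4 = 2, cx_5 = 5, cy_5 = 4, cz_5 = 4.5, w_5 = 2.5, h_5 = 3.5, cy_6 = 1, cz_6 = 10, w_6 = 2.5, d_6 = 3, h_6 = 1.5, cx_7 = 8, cy_7 = 7.5, cz_7 = 2, h_7 = 4.5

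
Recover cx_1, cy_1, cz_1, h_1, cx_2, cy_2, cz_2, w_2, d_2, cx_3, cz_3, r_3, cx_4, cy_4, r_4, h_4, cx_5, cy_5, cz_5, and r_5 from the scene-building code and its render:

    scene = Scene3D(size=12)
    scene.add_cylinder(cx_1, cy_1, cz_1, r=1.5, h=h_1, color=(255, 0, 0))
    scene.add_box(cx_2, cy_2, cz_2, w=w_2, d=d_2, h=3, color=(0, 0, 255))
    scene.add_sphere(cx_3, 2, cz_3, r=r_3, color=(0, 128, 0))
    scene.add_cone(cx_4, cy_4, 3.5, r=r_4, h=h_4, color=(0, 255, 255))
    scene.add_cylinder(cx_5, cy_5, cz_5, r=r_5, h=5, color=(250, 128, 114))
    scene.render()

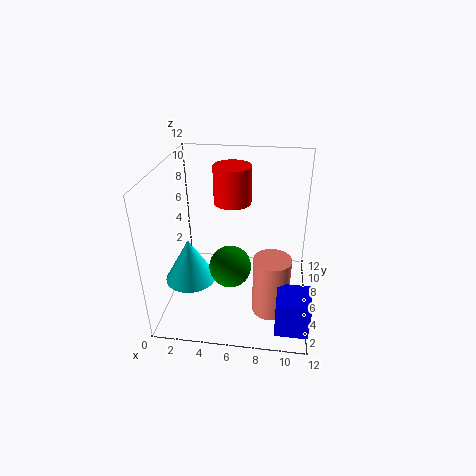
cx_1 = 5.5; cy_1 = 6.5; cz_1 = 9; h_1 = 3; cx_2 = 9.5; cy_2 = 0.5; cz_2 = 1; w_2 = 2.5; d_2 = 2.5; cx_3 = 6; cz_3 = 6; r_3 = 1.5; cx_4 = 2.5; cy_4 = 3.5; r_4 = 2; h_4 = 3.5; cx_5 = 9; cy_5 = 4; cz_5 = 0.5; r_5 = 1.5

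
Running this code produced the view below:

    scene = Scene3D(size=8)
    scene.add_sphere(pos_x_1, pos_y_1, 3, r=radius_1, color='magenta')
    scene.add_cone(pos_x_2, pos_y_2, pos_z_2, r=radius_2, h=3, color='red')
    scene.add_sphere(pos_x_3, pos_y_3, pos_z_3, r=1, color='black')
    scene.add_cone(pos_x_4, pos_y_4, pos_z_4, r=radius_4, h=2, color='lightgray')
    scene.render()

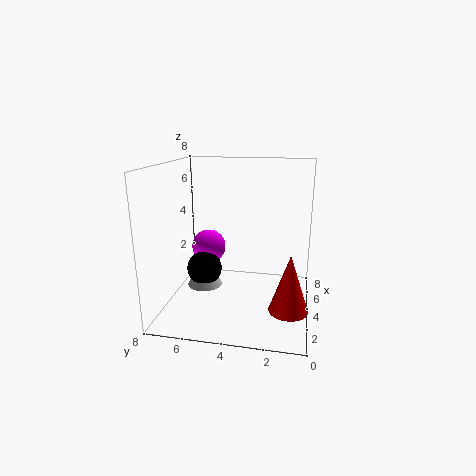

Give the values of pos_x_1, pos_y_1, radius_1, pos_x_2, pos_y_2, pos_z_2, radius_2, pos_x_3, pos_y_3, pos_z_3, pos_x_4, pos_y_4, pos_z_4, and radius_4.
pos_x_1 = 5
pos_y_1 = 6
radius_1 = 1
pos_x_2 = 2
pos_y_2 = 1
pos_z_2 = 1
radius_2 = 1
pos_x_3 = 4
pos_y_3 = 6
pos_z_3 = 2
pos_x_4 = 4
pos_y_4 = 6
pos_z_4 = 1
radius_4 = 1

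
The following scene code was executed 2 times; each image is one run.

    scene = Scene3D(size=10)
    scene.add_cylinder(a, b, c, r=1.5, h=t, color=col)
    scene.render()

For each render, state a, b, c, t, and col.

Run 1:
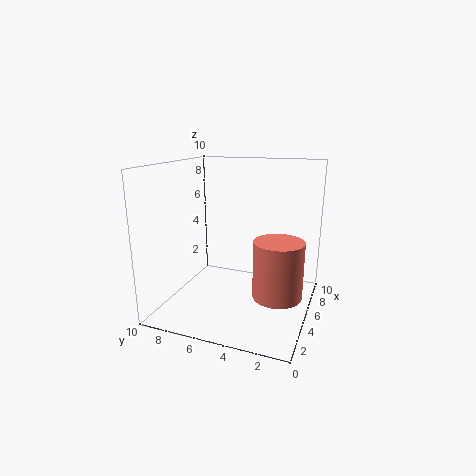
a = 2.5
b = 1.5
c = 2.5
t = 3.5
col = 'salmon'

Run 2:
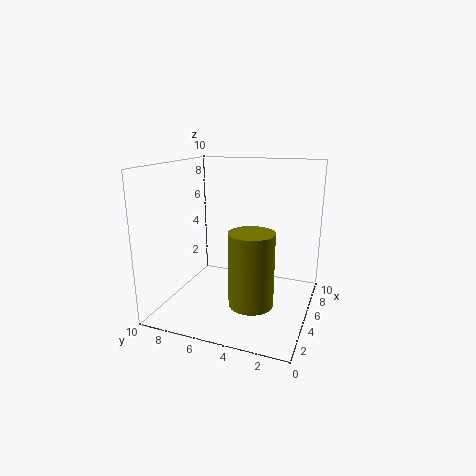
a = 3.5
b = 3.5
c = 1
t = 5
col = 'olive'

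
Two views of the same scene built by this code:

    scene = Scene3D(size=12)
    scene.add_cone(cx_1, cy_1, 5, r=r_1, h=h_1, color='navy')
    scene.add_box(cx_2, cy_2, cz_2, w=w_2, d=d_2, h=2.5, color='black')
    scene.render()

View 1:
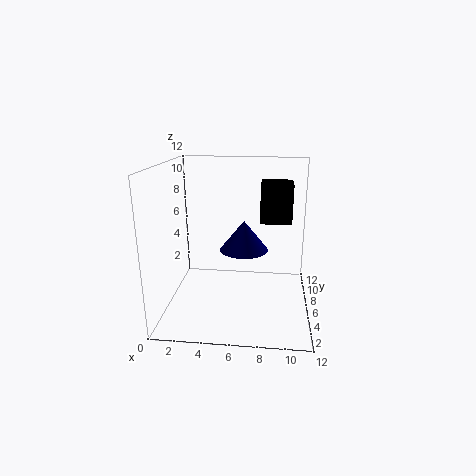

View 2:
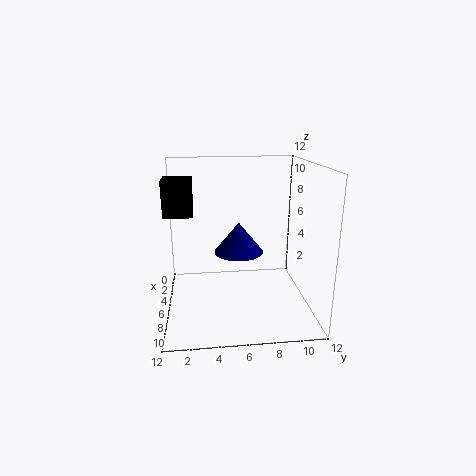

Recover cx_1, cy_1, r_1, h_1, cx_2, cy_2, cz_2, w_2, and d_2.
cx_1 = 6.5
cy_1 = 6
r_1 = 2
h_1 = 2.5
cx_2 = 8
cy_2 = 0.5
cz_2 = 9
w_2 = 2
d_2 = 2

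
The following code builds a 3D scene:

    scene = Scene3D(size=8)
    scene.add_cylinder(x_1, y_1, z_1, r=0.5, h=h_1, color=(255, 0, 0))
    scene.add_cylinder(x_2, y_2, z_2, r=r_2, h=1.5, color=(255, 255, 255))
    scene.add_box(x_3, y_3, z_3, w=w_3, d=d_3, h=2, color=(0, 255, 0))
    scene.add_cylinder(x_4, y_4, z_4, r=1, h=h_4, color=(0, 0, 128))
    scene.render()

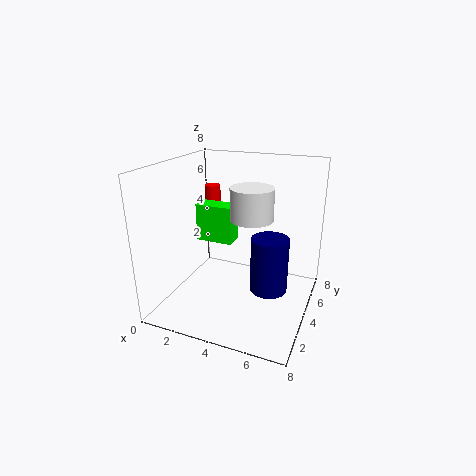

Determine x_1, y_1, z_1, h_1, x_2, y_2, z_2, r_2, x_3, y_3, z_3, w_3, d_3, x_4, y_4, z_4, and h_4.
x_1 = 1; y_1 = 7; z_1 = 3; h_1 = 3; x_2 = 5.5; y_2 = 2; z_2 = 6; r_2 = 1; x_3 = 2; y_3 = 3; z_3 = 4; w_3 = 2; d_3 = 1; x_4 = 6; y_4 = 3.5; z_4 = 1.5; h_4 = 3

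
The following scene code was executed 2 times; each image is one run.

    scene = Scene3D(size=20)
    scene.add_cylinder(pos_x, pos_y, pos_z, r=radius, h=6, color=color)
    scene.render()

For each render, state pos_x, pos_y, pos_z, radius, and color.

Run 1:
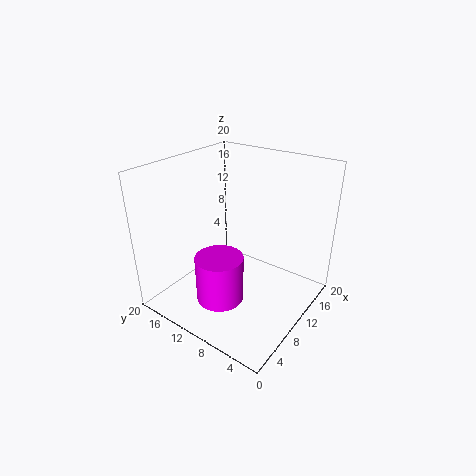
pos_x = 4
pos_y = 8.5
pos_z = 4.5
radius = 3
color = 'magenta'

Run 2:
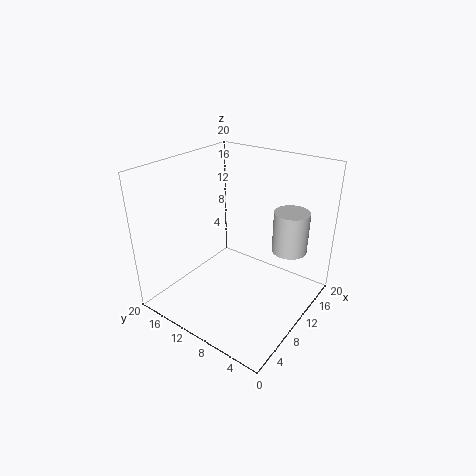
pos_x = 15
pos_y = 4.5
pos_z = 7.5
radius = 2.5
color = 'lightgray'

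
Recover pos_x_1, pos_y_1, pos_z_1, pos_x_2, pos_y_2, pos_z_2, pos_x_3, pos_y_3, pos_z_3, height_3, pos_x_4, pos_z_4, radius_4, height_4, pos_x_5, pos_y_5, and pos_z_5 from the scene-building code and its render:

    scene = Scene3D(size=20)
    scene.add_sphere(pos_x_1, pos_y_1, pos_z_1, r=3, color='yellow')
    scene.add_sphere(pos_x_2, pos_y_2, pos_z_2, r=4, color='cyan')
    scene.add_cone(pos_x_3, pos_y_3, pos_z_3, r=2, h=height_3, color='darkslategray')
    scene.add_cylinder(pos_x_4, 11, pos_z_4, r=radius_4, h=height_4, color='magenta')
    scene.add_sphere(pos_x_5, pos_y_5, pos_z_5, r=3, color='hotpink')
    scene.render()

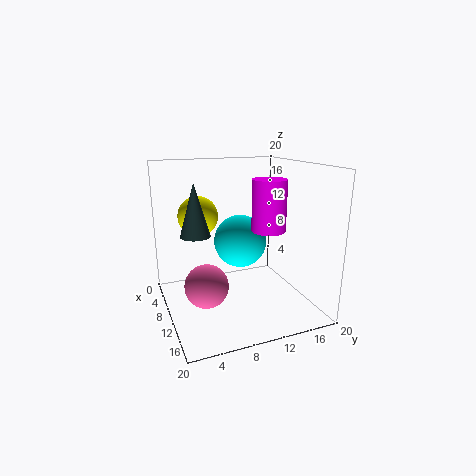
pos_x_1 = 4
pos_y_1 = 6
pos_z_1 = 12
pos_x_2 = 6
pos_y_2 = 12
pos_z_2 = 8
pos_x_3 = 10
pos_y_3 = 4
pos_z_3 = 11
height_3 = 7
pos_x_4 = 17
pos_z_4 = 13
radius_4 = 2
height_4 = 6
pos_x_5 = 11
pos_y_5 = 5
pos_z_5 = 4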